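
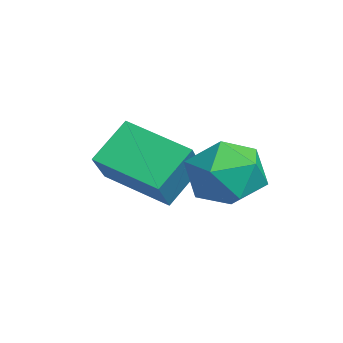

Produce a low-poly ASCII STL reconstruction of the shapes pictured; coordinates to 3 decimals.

solid 
facet normal -0.696 0.282 -0.661
outer loop
vertex -4.774 -3.89 -1.159
vertex -3.622 -2.482 -1.772
vertex -4.198 -4.793 -2.151
endloop
endfacet
facet normal -0.600 -0.734 0.320
outer loop
vertex -3.098 -5.238 -1.108
vertex -4.774 -3.89 -1.159
vertex -4.198 -4.793 -2.151
endloop
endfacet
facet normal -0.696 0.282 -0.660
outer loop
vertex -4.198 -4.793 -2.151
vertex -3.622 -2.482 -1.772
vertex -3.046 -3.384 -2.764
endloop
endfacet
facet normal 0.394 -0.618 -0.680
outer loop
vertex -3.046 -3.384 -2.764
vertex -3.098 -5.238 -1.108
vertex -4.198 -4.793 -2.151
endloop
endfacet
facet normal -0.394 0.619 0.680
outer loop
vertex -4.774 -3.89 -1.159
vertex -2.522 -2.927 -0.729
vertex -3.622 -2.482 -1.772
endloop
endfacet
facet normal -0.600 -0.734 0.319
outer loop
vertex -3.674 -4.336 -0.116
vertex -4.774 -3.89 -1.159
vertex -3.098 -5.238 -1.108
endloop
endfacet
facet normal -0.394 0.618 0.680
outer loop
vertex -3.674 -4.336 -0.116
vertex -2.522 -2.927 -0.729
vertex -4.774 -3.89 -1.159
endloop
endfacet
facet normal 0.600 0.734 -0.319
outer loop
vertex -3.622 -2.482 -1.772
vertex -2.522 -2.927 -0.729
vertex -3.046 -3.384 -2.764
endloop
endfacet
facet normal 0.394 -0.618 -0.680
outer loop
vertex -1.946 -3.83 -1.721
vertex -3.098 -5.238 -1.108
vertex -3.046 -3.384 -2.764
endloop
endfacet
facet normal 0.600 0.733 -0.319
outer loop
vertex -3.046 -3.384 -2.764
vertex -2.522 -2.927 -0.729
vertex -1.946 -3.83 -1.721
endloop
endfacet
facet normal 0.696 -0.282 0.660
outer loop
vertex -1.946 -3.83 -1.721
vertex -3.674 -4.336 -0.116
vertex -3.098 -5.238 -1.108
endloop
endfacet
facet normal 0.696 -0.282 0.661
outer loop
vertex -2.522 -2.927 -0.729
vertex -3.674 -4.336 -0.116
vertex -1.946 -3.83 -1.721
endloop
endfacet
facet normal -0.511 0.210 0.833
outer loop
vertex -2.41 -1.412 -0.771
vertex -2.981 -2.35 -0.885
vertex -2.039 -2.343 -0.309
endloop
endfacet
facet normal 0.146 0.486 0.862
outer loop
vertex -2.41 -1.412 -0.771
vertex -2.039 -2.343 -0.309
vertex -1.335 -1.659 -0.814
endloop
endfacet
facet normal 0.225 0.925 0.305
outer loop
vertex -2.41 -1.412 -0.771
vertex -1.335 -1.659 -0.814
vertex -1.842 -1.243 -1.702
endloop
endfacet
facet normal -0.384 0.921 -0.067
outer loop
vertex -2.41 -1.412 -0.771
vertex -1.842 -1.243 -1.702
vertex -2.859 -1.67 -1.746
endloop
endfacet
facet normal -0.839 0.479 0.259
outer loop
vertex -2.41 -1.412 -0.771
vertex -2.859 -1.67 -1.746
vertex -2.981 -2.35 -0.885
endloop
endfacet
facet normal 0.613 -0.048 0.789
outer loop
vertex -1.335 -1.659 -0.814
vertex -2.039 -2.343 -0.309
vertex -1.241 -2.75 -0.954
endloop
endfacet
facet normal -0.450 -0.495 0.743
outer loop
vertex -2.039 -2.343 -0.309
vertex -2.981 -2.35 -0.885
vertex -2.258 -3.177 -0.998
endloop
endfacet
facet normal -0.981 -0.061 -0.187
outer loop
vertex -2.981 -2.35 -0.885
vertex -2.859 -1.67 -1.746
vertex -2.765 -2.761 -1.886
endloop
endfacet
facet normal -0.244 0.655 -0.715
outer loop
vertex -2.859 -1.67 -1.746
vertex -1.842 -1.243 -1.702
vertex -2.061 -2.077 -2.391
endloop
endfacet
facet normal 0.740 0.663 -0.112
outer loop
vertex -1.842 -1.243 -1.702
vertex -1.335 -1.659 -0.814
vertex -1.119 -2.07 -1.815
endloop
endfacet
facet normal 0.384 -0.921 0.067
outer loop
vertex -1.69 -3.008 -1.929
vertex -1.241 -2.75 -0.954
vertex -2.258 -3.177 -0.998
endloop
endfacet
facet normal -0.225 -0.925 -0.305
outer loop
vertex -1.69 -3.008 -1.929
vertex -2.258 -3.177 -0.998
vertex -2.765 -2.761 -1.886
endloop
endfacet
facet normal -0.146 -0.486 -0.862
outer loop
vertex -1.69 -3.008 -1.929
vertex -2.765 -2.761 -1.886
vertex -2.061 -2.077 -2.391
endloop
endfacet
facet normal 0.511 -0.210 -0.833
outer loop
vertex -1.69 -3.008 -1.929
vertex -2.061 -2.077 -2.391
vertex -1.119 -2.07 -1.815
endloop
endfacet
facet normal 0.839 -0.479 -0.259
outer loop
vertex -1.69 -3.008 -1.929
vertex -1.119 -2.07 -1.815
vertex -1.241 -2.75 -0.954
endloop
endfacet
facet normal 0.244 -0.655 0.715
outer loop
vertex -2.258 -3.177 -0.998
vertex -1.241 -2.75 -0.954
vertex -2.039 -2.343 -0.309
endloop
endfacet
facet normal -0.740 -0.663 0.112
outer loop
vertex -2.765 -2.761 -1.886
vertex -2.258 -3.177 -0.998
vertex -2.981 -2.35 -0.885
endloop
endfacet
facet normal -0.613 0.048 -0.789
outer loop
vertex -2.061 -2.077 -2.391
vertex -2.765 -2.761 -1.886
vertex -2.859 -1.67 -1.746
endloop
endfacet
facet normal 0.450 0.495 -0.743
outer loop
vertex -1.119 -2.07 -1.815
vertex -2.061 -2.077 -2.391
vertex -1.842 -1.243 -1.702
endloop
endfacet
facet normal 0.981 0.061 0.187
outer loop
vertex -1.241 -2.75 -0.954
vertex -1.119 -2.07 -1.815
vertex -1.335 -1.659 -0.814
endloop
endfacet

endsolid


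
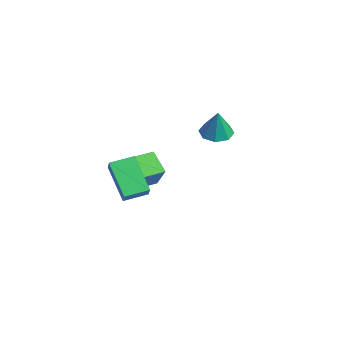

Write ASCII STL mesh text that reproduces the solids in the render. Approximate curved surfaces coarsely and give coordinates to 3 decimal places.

solid 
facet normal -0.738 -0.084 0.670
outer loop
vertex 2.458 -2.266 0.176
vertex 2.513 -1.224 0.367
vertex 1.899 -2.126 -0.422
endloop
endfacet
facet normal -0.053 -0.982 -0.181
outer loop
vertex 3.227 -1.976 -1.627
vertex 2.458 -2.266 0.176
vertex 1.899 -2.126 -0.422
endloop
endfacet
facet normal -0.738 -0.084 0.670
outer loop
vertex 1.899 -2.126 -0.422
vertex 2.513 -1.224 0.367
vertex 1.954 -1.085 -0.231
endloop
endfacet
facet normal -0.673 0.168 -0.721
outer loop
vertex 1.954 -1.085 -0.231
vertex 3.227 -1.976 -1.627
vertex 1.899 -2.126 -0.422
endloop
endfacet
facet normal 0.673 -0.168 0.721
outer loop
vertex 2.458 -2.266 0.176
vertex 3.841 -1.074 -0.838
vertex 2.513 -1.224 0.367
endloop
endfacet
facet normal -0.052 -0.982 -0.180
outer loop
vertex 3.786 -2.115 -1.029
vertex 2.458 -2.266 0.176
vertex 3.227 -1.976 -1.627
endloop
endfacet
facet normal 0.673 -0.168 0.721
outer loop
vertex 3.786 -2.115 -1.029
vertex 3.841 -1.074 -0.838
vertex 2.458 -2.266 0.176
endloop
endfacet
facet normal 0.052 0.982 0.180
outer loop
vertex 2.513 -1.224 0.367
vertex 3.841 -1.074 -0.838
vertex 1.954 -1.085 -0.231
endloop
endfacet
facet normal -0.673 0.168 -0.721
outer loop
vertex 3.282 -0.934 -1.436
vertex 3.227 -1.976 -1.627
vertex 1.954 -1.085 -0.231
endloop
endfacet
facet normal 0.052 0.982 0.181
outer loop
vertex 1.954 -1.085 -0.231
vertex 3.841 -1.074 -0.838
vertex 3.282 -0.934 -1.436
endloop
endfacet
facet normal 0.738 0.084 -0.670
outer loop
vertex 3.282 -0.934 -1.436
vertex 3.786 -2.115 -1.029
vertex 3.227 -1.976 -1.627
endloop
endfacet
facet normal 0.738 0.084 -0.670
outer loop
vertex 3.841 -1.074 -0.838
vertex 3.786 -2.115 -1.029
vertex 3.282 -0.934 -1.436
endloop
endfacet
facet normal -0.280 0.067 -0.958
outer loop
vertex -0.762 4.133 -1.538
vertex -1.45 3.868 -1.355
vertex -1.135 4.558 -1.399
endloop
endfacet
facet normal 0.765 0.581 0.277
outer loop
vertex -0.762 4.133 -1.538
vertex -1.135 4.558 -1.399
vertex -1.05 3.772 0.015
endloop
endfacet
facet normal -0.281 0.067 -0.957
outer loop
vertex -1.135 4.558 -1.399
vertex -1.45 3.868 -1.355
vertex -1.692 4.578 -1.234
endloop
endfacet
facet normal 0.171 0.866 0.471
outer loop
vertex -1.135 4.558 -1.399
vertex -1.692 4.578 -1.234
vertex -1.05 3.772 0.015
endloop
endfacet
facet normal -0.281 0.068 -0.957
outer loop
vertex -1.692 4.578 -1.234
vertex -1.45 3.868 -1.355
vertex -2.108 4.182 -1.14
endloop
endfacet
facet normal -0.452 0.626 0.636
outer loop
vertex -1.692 4.578 -1.234
vertex -2.108 4.182 -1.14
vertex -1.05 3.772 0.015
endloop
endfacet
facet normal -0.280 0.068 -0.957
outer loop
vertex -2.108 4.182 -1.14
vertex -1.45 3.868 -1.355
vertex -2.139 3.602 -1.172
endloop
endfacet
facet normal -0.737 0.002 0.676
outer loop
vertex -2.108 4.182 -1.14
vertex -2.139 3.602 -1.172
vertex -1.05 3.772 0.015
endloop
endfacet
facet normal -0.280 0.067 -0.958
outer loop
vertex -2.139 3.602 -1.172
vertex -1.45 3.868 -1.355
vertex -1.766 3.178 -1.311
endloop
endfacet
facet normal -0.518 -0.641 0.567
outer loop
vertex -2.139 3.602 -1.172
vertex -1.766 3.178 -1.311
vertex -1.05 3.772 0.015
endloop
endfacet
facet normal -0.279 0.067 -0.958
outer loop
vertex -1.766 3.178 -1.311
vertex -1.45 3.868 -1.355
vertex -1.208 3.158 -1.475
endloop
endfacet
facet normal 0.076 -0.925 0.373
outer loop
vertex -1.766 3.178 -1.311
vertex -1.208 3.158 -1.475
vertex -1.05 3.772 0.015
endloop
endfacet
facet normal -0.280 0.066 -0.958
outer loop
vertex -1.208 3.158 -1.475
vertex -1.45 3.868 -1.355
vertex -0.793 3.553 -1.569
endloop
endfacet
facet normal 0.699 -0.685 0.208
outer loop
vertex -1.208 3.158 -1.475
vertex -0.793 3.553 -1.569
vertex -1.05 3.772 0.015
endloop
endfacet
facet normal -0.280 0.066 -0.958
outer loop
vertex -0.793 3.553 -1.569
vertex -1.45 3.868 -1.355
vertex -0.762 4.133 -1.538
endloop
endfacet
facet normal 0.984 -0.062 0.168
outer loop
vertex -0.793 3.553 -1.569
vertex -0.762 4.133 -1.538
vertex -1.05 3.772 0.015
endloop
endfacet
facet normal -0.593 -0.027 -0.805
outer loop
vertex -1.749 -0.416 -3.003
vertex -1.909 0.831 -2.927
vertex -0.795 -0.251 -3.712
endloop
endfacet
facet normal 0.126 -0.990 -0.060
outer loop
vertex 0.089 -0.211 -2.513
vertex -1.749 -0.416 -3.003
vertex -0.795 -0.251 -3.712
endloop
endfacet
facet normal -0.593 -0.027 -0.805
outer loop
vertex -0.795 -0.251 -3.712
vertex -1.909 0.831 -2.927
vertex -0.955 0.997 -3.636
endloop
endfacet
facet normal 0.795 0.138 -0.591
outer loop
vertex -0.955 0.997 -3.636
vertex 0.089 -0.211 -2.513
vertex -0.795 -0.251 -3.712
endloop
endfacet
facet normal -0.795 -0.138 0.591
outer loop
vertex -1.749 -0.416 -3.003
vertex -1.025 0.871 -1.728
vertex -1.909 0.831 -2.927
endloop
endfacet
facet normal 0.127 -0.990 -0.061
outer loop
vertex -0.865 -0.377 -1.804
vertex -1.749 -0.416 -3.003
vertex 0.089 -0.211 -2.513
endloop
endfacet
facet normal -0.795 -0.138 0.591
outer loop
vertex -0.865 -0.377 -1.804
vertex -1.025 0.871 -1.728
vertex -1.749 -0.416 -3.003
endloop
endfacet
facet normal -0.127 0.990 0.061
outer loop
vertex -1.909 0.831 -2.927
vertex -1.025 0.871 -1.728
vertex -0.955 0.997 -3.636
endloop
endfacet
facet normal 0.795 0.138 -0.591
outer loop
vertex -0.071 1.036 -2.437
vertex 0.089 -0.211 -2.513
vertex -0.955 0.997 -3.636
endloop
endfacet
facet normal -0.126 0.990 0.061
outer loop
vertex -0.955 0.997 -3.636
vertex -1.025 0.871 -1.728
vertex -0.071 1.036 -2.437
endloop
endfacet
facet normal 0.593 0.027 0.805
outer loop
vertex -0.071 1.036 -2.437
vertex -0.865 -0.377 -1.804
vertex 0.089 -0.211 -2.513
endloop
endfacet
facet normal 0.593 0.027 0.805
outer loop
vertex -1.025 0.871 -1.728
vertex -0.865 -0.377 -1.804
vertex -0.071 1.036 -2.437
endloop
endfacet

endsolid


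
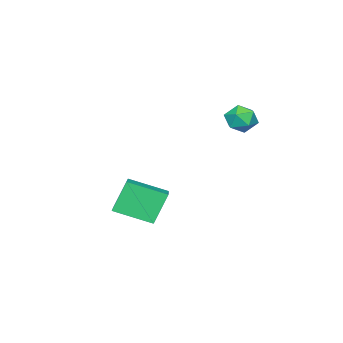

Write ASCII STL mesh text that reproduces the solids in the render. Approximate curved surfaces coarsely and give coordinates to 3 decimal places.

solid 
facet normal -0.779 -0.545 -0.311
outer loop
vertex 2.58 -2.606 -1.143
vertex 1.719 -0.984 -1.827
vertex 3.363 -2.843 -2.69
endloop
endfacet
facet normal 0.439 -0.828 0.349
outer loop
vertex 5.061 -1.656 -2.013
vertex 2.58 -2.606 -1.143
vertex 3.363 -2.843 -2.69
endloop
endfacet
facet normal -0.779 -0.545 -0.311
outer loop
vertex 3.363 -2.843 -2.69
vertex 1.719 -0.984 -1.827
vertex 2.502 -1.221 -3.374
endloop
endfacet
facet normal 0.447 -0.135 -0.884
outer loop
vertex 2.502 -1.221 -3.374
vertex 5.061 -1.656 -2.013
vertex 3.363 -2.843 -2.69
endloop
endfacet
facet normal -0.447 0.135 0.884
outer loop
vertex 2.58 -2.606 -1.143
vertex 3.417 0.203 -1.15
vertex 1.719 -0.984 -1.827
endloop
endfacet
facet normal 0.439 -0.828 0.349
outer loop
vertex 4.278 -1.419 -0.466
vertex 2.58 -2.606 -1.143
vertex 5.061 -1.656 -2.013
endloop
endfacet
facet normal -0.447 0.135 0.884
outer loop
vertex 4.278 -1.419 -0.466
vertex 3.417 0.203 -1.15
vertex 2.58 -2.606 -1.143
endloop
endfacet
facet normal -0.439 0.828 -0.349
outer loop
vertex 1.719 -0.984 -1.827
vertex 3.417 0.203 -1.15
vertex 2.502 -1.221 -3.374
endloop
endfacet
facet normal 0.447 -0.135 -0.884
outer loop
vertex 4.2 -0.034 -2.697
vertex 5.061 -1.656 -2.013
vertex 2.502 -1.221 -3.374
endloop
endfacet
facet normal -0.439 0.828 -0.349
outer loop
vertex 2.502 -1.221 -3.374
vertex 3.417 0.203 -1.15
vertex 4.2 -0.034 -2.697
endloop
endfacet
facet normal 0.779 0.545 0.311
outer loop
vertex 4.2 -0.034 -2.697
vertex 4.278 -1.419 -0.466
vertex 5.061 -1.656 -2.013
endloop
endfacet
facet normal 0.779 0.545 0.311
outer loop
vertex 3.417 0.203 -1.15
vertex 4.278 -1.419 -0.466
vertex 4.2 -0.034 -2.697
endloop
endfacet
facet normal -0.638 -0.417 0.647
outer loop
vertex 0.427 2.554 3.527
vertex 0.725 1.802 3.337
vertex 1.066 2.24 3.955
endloop
endfacet
facet normal -0.456 0.241 0.857
outer loop
vertex 0.427 2.554 3.527
vertex 1.066 2.24 3.955
vertex 1.069 3.04 3.732
endloop
endfacet
facet normal -0.634 0.696 0.337
outer loop
vertex 0.427 2.554 3.527
vertex 1.069 3.04 3.732
vertex 0.73 3.097 2.976
endloop
endfacet
facet normal -0.927 0.320 -0.194
outer loop
vertex 0.427 2.554 3.527
vertex 0.73 3.097 2.976
vertex 0.517 2.332 2.732
endloop
endfacet
facet normal -0.930 -0.368 -0.003
outer loop
vertex 0.427 2.554 3.527
vertex 0.517 2.332 2.732
vertex 0.725 1.802 3.337
endloop
endfacet
facet normal 0.254 0.259 0.932
outer loop
vertex 1.069 3.04 3.732
vertex 1.066 2.24 3.955
vertex 1.763 2.588 3.668
endloop
endfacet
facet normal -0.042 -0.804 0.593
outer loop
vertex 1.066 2.24 3.955
vertex 0.725 1.802 3.337
vertex 1.55 1.823 3.424
endloop
endfacet
facet normal -0.514 -0.725 -0.458
outer loop
vertex 0.725 1.802 3.337
vertex 0.517 2.332 2.732
vertex 1.211 1.88 2.668
endloop
endfacet
facet normal -0.510 0.387 -0.768
outer loop
vertex 0.517 2.332 2.732
vertex 0.73 3.097 2.976
vertex 1.214 2.68 2.445
endloop
endfacet
facet normal -0.035 0.995 0.091
outer loop
vertex 0.73 3.097 2.976
vertex 1.069 3.04 3.732
vertex 1.555 3.118 3.063
endloop
endfacet
facet normal 0.927 -0.320 0.194
outer loop
vertex 1.853 2.366 2.873
vertex 1.763 2.588 3.668
vertex 1.55 1.823 3.424
endloop
endfacet
facet normal 0.634 -0.696 -0.337
outer loop
vertex 1.853 2.366 2.873
vertex 1.55 1.823 3.424
vertex 1.211 1.88 2.668
endloop
endfacet
facet normal 0.456 -0.241 -0.857
outer loop
vertex 1.853 2.366 2.873
vertex 1.211 1.88 2.668
vertex 1.214 2.68 2.445
endloop
endfacet
facet normal 0.638 0.417 -0.647
outer loop
vertex 1.853 2.366 2.873
vertex 1.214 2.68 2.445
vertex 1.555 3.118 3.063
endloop
endfacet
facet normal 0.930 0.368 0.003
outer loop
vertex 1.853 2.366 2.873
vertex 1.555 3.118 3.063
vertex 1.763 2.588 3.668
endloop
endfacet
facet normal 0.510 -0.387 0.768
outer loop
vertex 1.55 1.823 3.424
vertex 1.763 2.588 3.668
vertex 1.066 2.24 3.955
endloop
endfacet
facet normal 0.035 -0.995 -0.091
outer loop
vertex 1.211 1.88 2.668
vertex 1.55 1.823 3.424
vertex 0.725 1.802 3.337
endloop
endfacet
facet normal -0.254 -0.259 -0.932
outer loop
vertex 1.214 2.68 2.445
vertex 1.211 1.88 2.668
vertex 0.517 2.332 2.732
endloop
endfacet
facet normal 0.042 0.804 -0.593
outer loop
vertex 1.555 3.118 3.063
vertex 1.214 2.68 2.445
vertex 0.73 3.097 2.976
endloop
endfacet
facet normal 0.514 0.725 0.458
outer loop
vertex 1.763 2.588 3.668
vertex 1.555 3.118 3.063
vertex 1.069 3.04 3.732
endloop
endfacet

endsolid


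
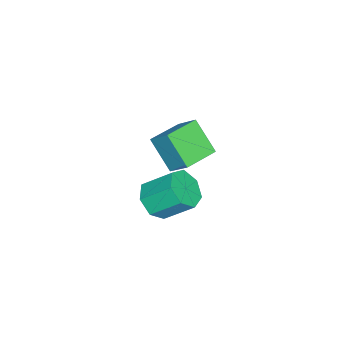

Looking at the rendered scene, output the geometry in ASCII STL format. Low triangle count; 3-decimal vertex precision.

solid 
facet normal 0.137 -0.744 -0.654
outer loop
vertex 3.877 1.612 -0.739
vertex 3.414 1.026 -0.169
vertex 3.071 1.567 -0.857
endloop
endfacet
facet normal 0.072 0.665 -0.743
outer loop
vertex 3.877 1.612 -0.739
vertex 3.071 1.567 -0.857
vertex 3.65 2.84 0.339
endloop
endfacet
facet normal 0.072 0.665 -0.743
outer loop
vertex 3.65 2.84 0.339
vertex 3.071 1.567 -0.857
vertex 2.844 2.795 0.221
endloop
endfacet
facet normal -0.137 0.744 0.654
outer loop
vertex 3.65 2.84 0.339
vertex 2.844 2.795 0.221
vertex 3.186 2.254 0.909
endloop
endfacet
facet normal 0.138 -0.744 -0.654
outer loop
vertex 3.071 1.567 -0.857
vertex 3.414 1.026 -0.169
vertex 2.523 1.114 -0.457
endloop
endfacet
facet normal -0.728 0.371 -0.576
outer loop
vertex 3.071 1.567 -0.857
vertex 2.523 1.114 -0.457
vertex 2.844 2.795 0.221
endloop
endfacet
facet normal -0.728 0.371 -0.576
outer loop
vertex 2.844 2.795 0.221
vertex 2.523 1.114 -0.457
vertex 2.296 2.342 0.621
endloop
endfacet
facet normal -0.138 0.744 0.654
outer loop
vertex 2.844 2.795 0.221
vertex 2.296 2.342 0.621
vertex 3.186 2.254 0.909
endloop
endfacet
facet normal 0.138 -0.744 -0.654
outer loop
vertex 2.523 1.114 -0.457
vertex 3.414 1.026 -0.169
vertex 2.646 0.595 0.16
endloop
endfacet
facet normal -0.979 -0.203 0.025
outer loop
vertex 2.523 1.114 -0.457
vertex 2.646 0.595 0.16
vertex 2.296 2.342 0.621
endloop
endfacet
facet normal -0.979 -0.203 0.025
outer loop
vertex 2.296 2.342 0.621
vertex 2.646 0.595 0.16
vertex 2.419 1.823 1.238
endloop
endfacet
facet normal -0.138 0.744 0.654
outer loop
vertex 2.296 2.342 0.621
vertex 2.419 1.823 1.238
vertex 3.186 2.254 0.909
endloop
endfacet
facet normal 0.138 -0.744 -0.653
outer loop
vertex 2.646 0.595 0.16
vertex 3.414 1.026 -0.169
vertex 3.347 0.4 0.53
endloop
endfacet
facet normal -0.493 -0.624 0.606
outer loop
vertex 2.646 0.595 0.16
vertex 3.347 0.4 0.53
vertex 2.419 1.823 1.238
endloop
endfacet
facet normal -0.493 -0.624 0.606
outer loop
vertex 2.419 1.823 1.238
vertex 3.347 0.4 0.53
vertex 3.119 1.629 1.608
endloop
endfacet
facet normal -0.139 0.745 0.653
outer loop
vertex 2.419 1.823 1.238
vertex 3.119 1.629 1.608
vertex 3.186 2.254 0.909
endloop
endfacet
facet normal 0.138 -0.744 -0.653
outer loop
vertex 3.347 0.4 0.53
vertex 3.414 1.026 -0.169
vertex 4.098 0.677 0.373
endloop
endfacet
facet normal 0.365 -0.575 0.732
outer loop
vertex 3.347 0.4 0.53
vertex 4.098 0.677 0.373
vertex 3.119 1.629 1.608
endloop
endfacet
facet normal 0.364 -0.576 0.732
outer loop
vertex 3.119 1.629 1.608
vertex 4.098 0.677 0.373
vertex 3.871 1.905 1.451
endloop
endfacet
facet normal -0.137 0.745 0.653
outer loop
vertex 3.119 1.629 1.608
vertex 3.871 1.905 1.451
vertex 3.186 2.254 0.909
endloop
endfacet
facet normal 0.137 -0.745 -0.653
outer loop
vertex 4.098 0.677 0.373
vertex 3.414 1.026 -0.169
vertex 4.334 1.216 -0.192
endloop
endfacet
facet normal 0.947 -0.094 0.306
outer loop
vertex 4.098 0.677 0.373
vertex 4.334 1.216 -0.192
vertex 3.871 1.905 1.451
endloop
endfacet
facet normal 0.947 -0.094 0.306
outer loop
vertex 3.871 1.905 1.451
vertex 4.334 1.216 -0.192
vertex 4.107 2.444 0.886
endloop
endfacet
facet normal -0.137 0.745 0.653
outer loop
vertex 3.871 1.905 1.451
vertex 4.107 2.444 0.886
vertex 3.186 2.254 0.909
endloop
endfacet
facet normal 0.137 -0.744 -0.654
outer loop
vertex 4.334 1.216 -0.192
vertex 3.414 1.026 -0.169
vertex 3.877 1.612 -0.739
endloop
endfacet
facet normal 0.817 0.459 -0.350
outer loop
vertex 4.334 1.216 -0.192
vertex 3.877 1.612 -0.739
vertex 4.107 2.444 0.886
endloop
endfacet
facet normal 0.817 0.459 -0.350
outer loop
vertex 4.107 2.444 0.886
vertex 3.877 1.612 -0.739
vertex 3.65 2.84 0.339
endloop
endfacet
facet normal -0.137 0.744 0.654
outer loop
vertex 4.107 2.444 0.886
vertex 3.65 2.84 0.339
vertex 3.186 2.254 0.909
endloop
endfacet
facet normal -0.930 0.365 -0.042
outer loop
vertex -2.518 -0.594 -1.037
vertex -2.194 0.34 -0.089
vertex -2.009 0.553 -2.342
endloop
endfacet
facet normal -0.236 -0.682 -0.692
outer loop
vertex -0.446 -0.06 -2.271
vertex -2.518 -0.594 -1.037
vertex -2.009 0.553 -2.342
endloop
endfacet
facet normal -0.930 0.365 -0.042
outer loop
vertex -2.009 0.553 -2.342
vertex -2.194 0.34 -0.089
vertex -1.685 1.487 -1.394
endloop
endfacet
facet normal 0.281 0.634 -0.721
outer loop
vertex -1.685 1.487 -1.394
vertex -0.446 -0.06 -2.271
vertex -2.009 0.553 -2.342
endloop
endfacet
facet normal -0.281 -0.634 0.721
outer loop
vertex -2.518 -0.594 -1.037
vertex -0.631 -0.273 -0.018
vertex -2.194 0.34 -0.089
endloop
endfacet
facet normal -0.236 -0.682 -0.692
outer loop
vertex -0.955 -1.207 -0.966
vertex -2.518 -0.594 -1.037
vertex -0.446 -0.06 -2.271
endloop
endfacet
facet normal -0.281 -0.634 0.721
outer loop
vertex -0.955 -1.207 -0.966
vertex -0.631 -0.273 -0.018
vertex -2.518 -0.594 -1.037
endloop
endfacet
facet normal 0.236 0.682 0.692
outer loop
vertex -2.194 0.34 -0.089
vertex -0.631 -0.273 -0.018
vertex -1.685 1.487 -1.394
endloop
endfacet
facet normal 0.281 0.634 -0.721
outer loop
vertex -0.122 0.874 -1.323
vertex -0.446 -0.06 -2.271
vertex -1.685 1.487 -1.394
endloop
endfacet
facet normal 0.236 0.682 0.692
outer loop
vertex -1.685 1.487 -1.394
vertex -0.631 -0.273 -0.018
vertex -0.122 0.874 -1.323
endloop
endfacet
facet normal 0.930 -0.365 0.042
outer loop
vertex -0.122 0.874 -1.323
vertex -0.955 -1.207 -0.966
vertex -0.446 -0.06 -2.271
endloop
endfacet
facet normal 0.930 -0.365 0.042
outer loop
vertex -0.631 -0.273 -0.018
vertex -0.955 -1.207 -0.966
vertex -0.122 0.874 -1.323
endloop
endfacet

endsolid


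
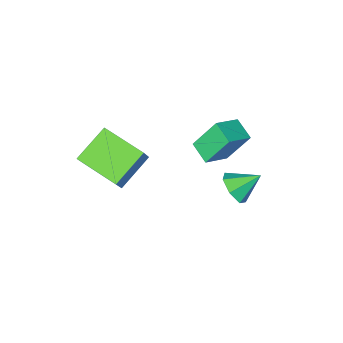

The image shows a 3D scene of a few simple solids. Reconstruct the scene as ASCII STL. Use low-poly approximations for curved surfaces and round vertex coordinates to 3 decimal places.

solid 
facet normal -0.443 0.293 0.847
outer loop
vertex -3.399 -1.338 2.213
vertex -2.207 -1.128 2.764
vertex -3.413 -0.291 1.844
endloop
endfacet
facet normal -0.896 -0.158 -0.414
outer loop
vertex -2.593 -0.832 0.276
vertex -3.399 -1.338 2.213
vertex -3.413 -0.291 1.844
endloop
endfacet
facet normal -0.443 0.293 0.847
outer loop
vertex -3.413 -0.291 1.844
vertex -2.207 -1.128 2.764
vertex -2.221 -0.081 2.395
endloop
endfacet
facet normal -0.013 0.943 -0.332
outer loop
vertex -2.221 -0.081 2.395
vertex -2.593 -0.832 0.276
vertex -3.413 -0.291 1.844
endloop
endfacet
facet normal 0.013 -0.943 0.332
outer loop
vertex -3.399 -1.338 2.213
vertex -1.387 -1.669 1.196
vertex -2.207 -1.128 2.764
endloop
endfacet
facet normal -0.896 -0.158 -0.414
outer loop
vertex -2.579 -1.879 0.645
vertex -3.399 -1.338 2.213
vertex -2.593 -0.832 0.276
endloop
endfacet
facet normal 0.013 -0.943 0.332
outer loop
vertex -2.579 -1.879 0.645
vertex -1.387 -1.669 1.196
vertex -3.399 -1.338 2.213
endloop
endfacet
facet normal 0.896 0.158 0.414
outer loop
vertex -2.207 -1.128 2.764
vertex -1.387 -1.669 1.196
vertex -2.221 -0.081 2.395
endloop
endfacet
facet normal -0.013 0.943 -0.332
outer loop
vertex -1.401 -0.622 0.827
vertex -2.593 -0.832 0.276
vertex -2.221 -0.081 2.395
endloop
endfacet
facet normal 0.896 0.158 0.414
outer loop
vertex -2.221 -0.081 2.395
vertex -1.387 -1.669 1.196
vertex -1.401 -0.622 0.827
endloop
endfacet
facet normal 0.443 -0.293 -0.847
outer loop
vertex -1.401 -0.622 0.827
vertex -2.579 -1.879 0.645
vertex -2.593 -0.832 0.276
endloop
endfacet
facet normal 0.443 -0.293 -0.847
outer loop
vertex -1.387 -1.669 1.196
vertex -2.579 -1.879 0.645
vertex -1.401 -0.622 0.827
endloop
endfacet
facet normal -0.827 -0.233 0.512
outer loop
vertex 1.775 -3.683 2.205
vertex 0.927 -1.796 1.696
vertex 1.214 -4.249 1.042
endloop
endfacet
facet normal 0.398 -0.886 0.239
outer loop
vertex 2.793 -3.804 0.064
vertex 1.775 -3.683 2.205
vertex 1.214 -4.249 1.042
endloop
endfacet
facet normal -0.827 -0.233 0.512
outer loop
vertex 1.214 -4.249 1.042
vertex 0.927 -1.796 1.696
vertex 0.366 -2.362 0.533
endloop
endfacet
facet normal -0.398 -0.401 -0.825
outer loop
vertex 0.366 -2.362 0.533
vertex 2.793 -3.804 0.064
vertex 1.214 -4.249 1.042
endloop
endfacet
facet normal 0.398 0.401 0.825
outer loop
vertex 1.775 -3.683 2.205
vertex 2.506 -1.351 0.718
vertex 0.927 -1.796 1.696
endloop
endfacet
facet normal 0.398 -0.886 0.239
outer loop
vertex 3.354 -3.238 1.227
vertex 1.775 -3.683 2.205
vertex 2.793 -3.804 0.064
endloop
endfacet
facet normal 0.398 0.401 0.825
outer loop
vertex 3.354 -3.238 1.227
vertex 2.506 -1.351 0.718
vertex 1.775 -3.683 2.205
endloop
endfacet
facet normal -0.398 0.886 -0.239
outer loop
vertex 0.927 -1.796 1.696
vertex 2.506 -1.351 0.718
vertex 0.366 -2.362 0.533
endloop
endfacet
facet normal -0.398 -0.401 -0.825
outer loop
vertex 1.945 -1.917 -0.445
vertex 2.793 -3.804 0.064
vertex 0.366 -2.362 0.533
endloop
endfacet
facet normal -0.398 0.886 -0.239
outer loop
vertex 0.366 -2.362 0.533
vertex 2.506 -1.351 0.718
vertex 1.945 -1.917 -0.445
endloop
endfacet
facet normal 0.827 0.233 -0.512
outer loop
vertex 1.945 -1.917 -0.445
vertex 3.354 -3.238 1.227
vertex 2.793 -3.804 0.064
endloop
endfacet
facet normal 0.827 0.233 -0.512
outer loop
vertex 2.506 -1.351 0.718
vertex 3.354 -3.238 1.227
vertex 1.945 -1.917 -0.445
endloop
endfacet
facet normal 0.766 -0.304 -0.567
outer loop
vertex -0.78 1.773 2.285
vertex -1.211 1.978 1.593
vertex -0.687 2.455 2.045
endloop
endfacet
facet normal 0.169 0.307 0.937
outer loop
vertex -0.78 1.773 2.285
vertex -0.687 2.455 2.045
vertex -2.229 2.382 2.347
endloop
endfacet
facet normal 0.766 -0.303 -0.567
outer loop
vertex -0.687 2.455 2.045
vertex -1.211 1.978 1.593
vertex -0.988 2.778 1.466
endloop
endfacet
facet normal 0.050 0.883 0.467
outer loop
vertex -0.687 2.455 2.045
vertex -0.988 2.778 1.466
vertex -2.229 2.382 2.347
endloop
endfacet
facet normal 0.766 -0.303 -0.567
outer loop
vertex -0.988 2.778 1.466
vertex -1.211 1.978 1.593
vertex -1.457 2.499 0.982
endloop
endfacet
facet normal -0.392 0.909 -0.144
outer loop
vertex -0.988 2.778 1.466
vertex -1.457 2.499 0.982
vertex -2.229 2.382 2.347
endloop
endfacet
facet normal 0.766 -0.303 -0.567
outer loop
vertex -1.457 2.499 0.982
vertex -1.211 1.978 1.593
vertex -1.74 1.828 0.958
endloop
endfacet
facet normal -0.824 0.363 -0.435
outer loop
vertex -1.457 2.499 0.982
vertex -1.74 1.828 0.958
vertex -2.229 2.382 2.347
endloop
endfacet
facet normal 0.766 -0.303 -0.567
outer loop
vertex -1.74 1.828 0.958
vertex -1.211 1.978 1.593
vertex -1.624 1.27 1.413
endloop
endfacet
facet normal -0.920 -0.344 -0.187
outer loop
vertex -1.74 1.828 0.958
vertex -1.624 1.27 1.413
vertex -2.229 2.382 2.347
endloop
endfacet
facet normal 0.766 -0.303 -0.567
outer loop
vertex -1.624 1.27 1.413
vertex -1.211 1.978 1.593
vertex -1.197 1.245 2.003
endloop
endfacet
facet normal -0.609 -0.678 0.412
outer loop
vertex -1.624 1.27 1.413
vertex -1.197 1.245 2.003
vertex -2.229 2.382 2.347
endloop
endfacet
facet normal 0.766 -0.302 -0.567
outer loop
vertex -1.197 1.245 2.003
vertex -1.211 1.978 1.593
vertex -0.78 1.773 2.285
endloop
endfacet
facet normal -0.125 -0.389 0.913
outer loop
vertex -1.197 1.245 2.003
vertex -0.78 1.773 2.285
vertex -2.229 2.382 2.347
endloop
endfacet

endsolid


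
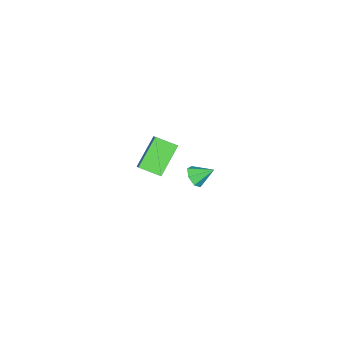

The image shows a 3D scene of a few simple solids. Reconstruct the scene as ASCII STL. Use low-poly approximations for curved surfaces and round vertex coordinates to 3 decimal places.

solid 
facet normal -0.711 0.197 0.674
outer loop
vertex -4.07 -3.251 -0.657
vertex -4.224 -2.026 -1.178
vertex -4.777 -3.612 -1.297
endloop
endfacet
facet normal 0.115 -0.914 0.388
outer loop
vertex -3.256 -4.034 -2.742
vertex -4.07 -3.251 -0.657
vertex -4.777 -3.612 -1.297
endloop
endfacet
facet normal -0.711 0.197 0.675
outer loop
vertex -4.777 -3.612 -1.297
vertex -4.224 -2.026 -1.178
vertex -4.932 -2.387 -1.818
endloop
endfacet
facet normal -0.694 -0.354 -0.627
outer loop
vertex -4.932 -2.387 -1.818
vertex -3.256 -4.034 -2.742
vertex -4.777 -3.612 -1.297
endloop
endfacet
facet normal 0.694 0.354 0.627
outer loop
vertex -4.07 -3.251 -0.657
vertex -2.703 -2.448 -2.623
vertex -4.224 -2.026 -1.178
endloop
endfacet
facet normal 0.115 -0.914 0.388
outer loop
vertex -2.548 -3.673 -2.102
vertex -4.07 -3.251 -0.657
vertex -3.256 -4.034 -2.742
endloop
endfacet
facet normal 0.694 0.354 0.627
outer loop
vertex -2.548 -3.673 -2.102
vertex -2.703 -2.448 -2.623
vertex -4.07 -3.251 -0.657
endloop
endfacet
facet normal -0.115 0.914 -0.388
outer loop
vertex -4.224 -2.026 -1.178
vertex -2.703 -2.448 -2.623
vertex -4.932 -2.387 -1.818
endloop
endfacet
facet normal -0.694 -0.354 -0.627
outer loop
vertex -3.41 -2.809 -3.263
vertex -3.256 -4.034 -2.742
vertex -4.932 -2.387 -1.818
endloop
endfacet
facet normal -0.115 0.914 -0.388
outer loop
vertex -4.932 -2.387 -1.818
vertex -2.703 -2.448 -2.623
vertex -3.41 -2.809 -3.263
endloop
endfacet
facet normal 0.711 -0.198 -0.675
outer loop
vertex -3.41 -2.809 -3.263
vertex -2.548 -3.673 -2.102
vertex -3.256 -4.034 -2.742
endloop
endfacet
facet normal 0.711 -0.197 -0.675
outer loop
vertex -2.703 -2.448 -2.623
vertex -2.548 -3.673 -2.102
vertex -3.41 -2.809 -3.263
endloop
endfacet
facet normal 0.180 -0.809 -0.560
outer loop
vertex 3.295 1.696 2.915
vertex 3.032 1.313 3.384
vertex 2.732 1.601 2.871
endloop
endfacet
facet normal -0.111 0.876 -0.470
outer loop
vertex 3.295 1.696 2.915
vertex 2.732 1.601 2.871
vertex 2.828 2.227 4.016
endloop
endfacet
facet normal 0.180 -0.809 -0.560
outer loop
vertex 2.732 1.601 2.871
vertex 3.032 1.313 3.384
vertex 2.394 1.289 3.213
endloop
endfacet
facet normal -0.781 0.574 -0.248
outer loop
vertex 2.732 1.601 2.871
vertex 2.394 1.289 3.213
vertex 2.828 2.227 4.016
endloop
endfacet
facet normal 0.180 -0.809 -0.560
outer loop
vertex 2.394 1.289 3.213
vertex 3.032 1.313 3.384
vertex 2.537 0.995 3.684
endloop
endfacet
facet normal -0.926 0.122 0.357
outer loop
vertex 2.394 1.289 3.213
vertex 2.537 0.995 3.684
vertex 2.828 2.227 4.016
endloop
endfacet
facet normal 0.181 -0.809 -0.559
outer loop
vertex 2.537 0.995 3.684
vertex 3.032 1.313 3.384
vertex 3.052 0.941 3.929
endloop
endfacet
facet normal -0.437 -0.136 0.889
outer loop
vertex 2.537 0.995 3.684
vertex 3.052 0.941 3.929
vertex 2.828 2.227 4.016
endloop
endfacet
facet normal 0.179 -0.810 -0.559
outer loop
vertex 3.052 0.941 3.929
vertex 3.032 1.313 3.384
vertex 3.551 1.166 3.763
endloop
endfacet
facet normal 0.319 -0.009 0.948
outer loop
vertex 3.052 0.941 3.929
vertex 3.551 1.166 3.763
vertex 2.828 2.227 4.016
endloop
endfacet
facet normal 0.179 -0.809 -0.559
outer loop
vertex 3.551 1.166 3.763
vertex 3.032 1.313 3.384
vertex 3.66 1.502 3.312
endloop
endfacet
facet normal 0.770 0.408 0.490
outer loop
vertex 3.551 1.166 3.763
vertex 3.66 1.502 3.312
vertex 2.828 2.227 4.016
endloop
endfacet
facet normal 0.179 -0.809 -0.560
outer loop
vertex 3.66 1.502 3.312
vertex 3.032 1.313 3.384
vertex 3.295 1.696 2.915
endloop
endfacet
facet normal 0.580 0.802 -0.141
outer loop
vertex 3.66 1.502 3.312
vertex 3.295 1.696 2.915
vertex 2.828 2.227 4.016
endloop
endfacet

endsolid


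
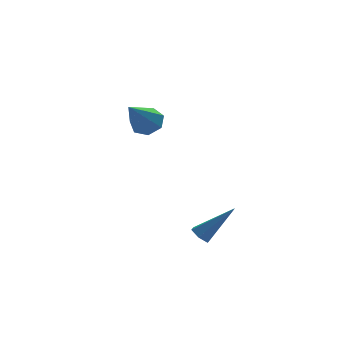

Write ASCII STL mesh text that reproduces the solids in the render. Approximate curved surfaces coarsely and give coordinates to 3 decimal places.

solid 
facet normal 0.519 0.482 -0.706
outer loop
vertex 2.113 3.8 3.588
vertex 1.472 4.004 3.256
vertex 1.859 4.365 3.787
endloop
endfacet
facet normal 0.560 -0.040 0.828
outer loop
vertex 2.113 3.8 3.588
vertex 1.859 4.365 3.787
vertex 0.408 3.016 4.704
endloop
endfacet
facet normal 0.519 0.482 -0.706
outer loop
vertex 1.859 4.365 3.787
vertex 1.472 4.004 3.256
vertex 1.314 4.658 3.586
endloop
endfacet
facet normal -0.002 0.563 0.826
outer loop
vertex 1.859 4.365 3.787
vertex 1.314 4.658 3.586
vertex 0.408 3.016 4.704
endloop
endfacet
facet normal 0.518 0.482 -0.707
outer loop
vertex 1.314 4.658 3.586
vertex 1.472 4.004 3.256
vertex 0.887 4.459 3.137
endloop
endfacet
facet normal -0.683 0.629 0.371
outer loop
vertex 1.314 4.658 3.586
vertex 0.887 4.459 3.137
vertex 0.408 3.016 4.704
endloop
endfacet
facet normal 0.518 0.482 -0.707
outer loop
vertex 0.887 4.459 3.137
vertex 1.472 4.004 3.256
vertex 0.901 3.916 2.777
endloop
endfacet
facet normal -0.974 0.107 -0.199
outer loop
vertex 0.887 4.459 3.137
vertex 0.901 3.916 2.777
vertex 0.408 3.016 4.704
endloop
endfacet
facet normal 0.519 0.481 -0.707
outer loop
vertex 0.901 3.916 2.777
vertex 1.472 4.004 3.256
vertex 1.344 3.44 2.778
endloop
endfacet
facet normal -0.653 -0.608 -0.451
outer loop
vertex 0.901 3.916 2.777
vertex 1.344 3.44 2.778
vertex 0.408 3.016 4.704
endloop
endfacet
facet normal 0.519 0.481 -0.707
outer loop
vertex 1.344 3.44 2.778
vertex 1.472 4.004 3.256
vertex 1.884 3.388 3.139
endloop
endfacet
facet normal 0.038 -0.980 -0.197
outer loop
vertex 1.344 3.44 2.778
vertex 1.884 3.388 3.139
vertex 0.408 3.016 4.704
endloop
endfacet
facet normal 0.519 0.481 -0.706
outer loop
vertex 1.884 3.388 3.139
vertex 1.472 4.004 3.256
vertex 2.113 3.8 3.588
endloop
endfacet
facet normal 0.578 -0.727 0.372
outer loop
vertex 1.884 3.388 3.139
vertex 2.113 3.8 3.588
vertex 0.408 3.016 4.704
endloop
endfacet
facet normal -0.685 0.110 -0.720
outer loop
vertex 2.946 0.489 -1.961
vertex 2.571 0.508 -1.601
vertex 2.805 0.946 -1.757
endloop
endfacet
facet normal 0.813 0.428 -0.396
outer loop
vertex 2.946 0.489 -1.961
vertex 2.805 0.946 -1.757
vertex 3.909 0.292 -0.199
endloop
endfacet
facet normal -0.686 0.111 -0.719
outer loop
vertex 2.805 0.946 -1.757
vertex 2.571 0.508 -1.601
vertex 2.431 0.965 -1.397
endloop
endfacet
facet normal 0.255 0.943 0.215
outer loop
vertex 2.805 0.946 -1.757
vertex 2.431 0.965 -1.397
vertex 3.909 0.292 -0.199
endloop
endfacet
facet normal -0.686 0.111 -0.719
outer loop
vertex 2.431 0.965 -1.397
vertex 2.571 0.508 -1.601
vertex 2.197 0.527 -1.241
endloop
endfacet
facet normal -0.403 0.490 0.773
outer loop
vertex 2.431 0.965 -1.397
vertex 2.197 0.527 -1.241
vertex 3.909 0.292 -0.199
endloop
endfacet
facet normal -0.686 0.111 -0.719
outer loop
vertex 2.197 0.527 -1.241
vertex 2.571 0.508 -1.601
vertex 2.338 0.071 -1.446
endloop
endfacet
facet normal -0.503 -0.479 0.719
outer loop
vertex 2.197 0.527 -1.241
vertex 2.338 0.071 -1.446
vertex 3.909 0.292 -0.199
endloop
endfacet
facet normal -0.686 0.111 -0.719
outer loop
vertex 2.338 0.071 -1.446
vertex 2.571 0.508 -1.601
vertex 2.712 0.051 -1.806
endloop
endfacet
facet normal 0.053 -0.993 0.110
outer loop
vertex 2.338 0.071 -1.446
vertex 2.712 0.051 -1.806
vertex 3.909 0.292 -0.199
endloop
endfacet
facet normal -0.685 0.111 -0.720
outer loop
vertex 2.712 0.051 -1.806
vertex 2.571 0.508 -1.601
vertex 2.946 0.489 -1.961
endloop
endfacet
facet normal 0.712 -0.539 -0.449
outer loop
vertex 2.712 0.051 -1.806
vertex 2.946 0.489 -1.961
vertex 3.909 0.292 -0.199
endloop
endfacet

endsolid


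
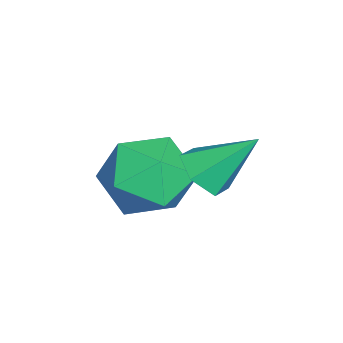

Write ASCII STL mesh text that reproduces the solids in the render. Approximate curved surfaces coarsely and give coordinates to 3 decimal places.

solid 
facet normal -0.569 0.783 0.254
outer loop
vertex -2.452 1.663 -4.018
vertex -2.154 1.503 -2.857
vertex -1.481 2.22 -3.56
endloop
endfacet
facet normal -0.304 0.863 -0.404
outer loop
vertex -2.452 1.663 -4.018
vertex -1.481 2.22 -3.56
vertex -1.43 1.722 -4.661
endloop
endfacet
facet normal -0.519 0.307 -0.798
outer loop
vertex -2.452 1.663 -4.018
vertex -1.43 1.722 -4.661
vertex -2.072 0.697 -4.637
endloop
endfacet
facet normal -0.917 -0.116 -0.382
outer loop
vertex -2.452 1.663 -4.018
vertex -2.072 0.697 -4.637
vertex -2.52 0.562 -3.522
endloop
endfacet
facet normal -0.947 0.179 0.268
outer loop
vertex -2.452 1.663 -4.018
vertex -2.52 0.562 -3.522
vertex -2.154 1.503 -2.857
endloop
endfacet
facet normal 0.408 0.839 -0.361
outer loop
vertex -1.43 1.722 -4.661
vertex -1.481 2.22 -3.56
vertex -0.5 1.598 -3.898
endloop
endfacet
facet normal -0.020 0.709 0.705
outer loop
vertex -1.481 2.22 -3.56
vertex -2.154 1.503 -2.857
vertex -0.948 1.463 -2.783
endloop
endfacet
facet normal -0.632 -0.268 0.727
outer loop
vertex -2.154 1.503 -2.857
vertex -2.52 0.562 -3.522
vertex -1.59 0.438 -2.759
endloop
endfacet
facet normal -0.584 -0.744 -0.325
outer loop
vertex -2.52 0.562 -3.522
vertex -2.072 0.697 -4.637
vertex -1.539 -0.06 -3.86
endloop
endfacet
facet normal 0.059 -0.060 -0.996
outer loop
vertex -2.072 0.697 -4.637
vertex -1.43 1.722 -4.661
vertex -0.866 0.657 -4.563
endloop
endfacet
facet normal 0.917 0.116 0.382
outer loop
vertex -0.568 0.497 -3.402
vertex -0.5 1.598 -3.898
vertex -0.948 1.463 -2.783
endloop
endfacet
facet normal 0.519 -0.307 0.798
outer loop
vertex -0.568 0.497 -3.402
vertex -0.948 1.463 -2.783
vertex -1.59 0.438 -2.759
endloop
endfacet
facet normal 0.304 -0.863 0.404
outer loop
vertex -0.568 0.497 -3.402
vertex -1.59 0.438 -2.759
vertex -1.539 -0.06 -3.86
endloop
endfacet
facet normal 0.569 -0.783 -0.254
outer loop
vertex -0.568 0.497 -3.402
vertex -1.539 -0.06 -3.86
vertex -0.866 0.657 -4.563
endloop
endfacet
facet normal 0.947 -0.179 -0.268
outer loop
vertex -0.568 0.497 -3.402
vertex -0.866 0.657 -4.563
vertex -0.5 1.598 -3.898
endloop
endfacet
facet normal 0.584 0.744 0.325
outer loop
vertex -0.948 1.463 -2.783
vertex -0.5 1.598 -3.898
vertex -1.481 2.22 -3.56
endloop
endfacet
facet normal -0.059 0.060 0.996
outer loop
vertex -1.59 0.438 -2.759
vertex -0.948 1.463 -2.783
vertex -2.154 1.503 -2.857
endloop
endfacet
facet normal -0.408 -0.839 0.361
outer loop
vertex -1.539 -0.06 -3.86
vertex -1.59 0.438 -2.759
vertex -2.52 0.562 -3.522
endloop
endfacet
facet normal 0.020 -0.709 -0.705
outer loop
vertex -0.866 0.657 -4.563
vertex -1.539 -0.06 -3.86
vertex -2.072 0.697 -4.637
endloop
endfacet
facet normal 0.632 0.268 -0.727
outer loop
vertex -0.5 1.598 -3.898
vertex -0.866 0.657 -4.563
vertex -1.43 1.722 -4.661
endloop
endfacet
facet normal 0.022 -0.707 -0.707
outer loop
vertex -0.026 2.73 -3.069
vertex -0.643 2.431 -2.789
vertex -0.689 2.953 -3.312
endloop
endfacet
facet normal 0.405 0.856 -0.320
outer loop
vertex -0.026 2.73 -3.069
vertex -0.689 2.953 -3.312
vertex -0.677 3.569 -1.651
endloop
endfacet
facet normal 0.022 -0.707 -0.707
outer loop
vertex -0.689 2.953 -3.312
vertex -0.643 2.431 -2.789
vertex -1.305 2.654 -3.032
endloop
endfacet
facet normal -0.522 0.801 -0.293
outer loop
vertex -0.689 2.953 -3.312
vertex -1.305 2.654 -3.032
vertex -0.677 3.569 -1.651
endloop
endfacet
facet normal 0.022 -0.707 -0.707
outer loop
vertex -1.305 2.654 -3.032
vertex -0.643 2.431 -2.789
vertex -1.259 2.132 -2.509
endloop
endfacet
facet normal -0.935 0.207 0.288
outer loop
vertex -1.305 2.654 -3.032
vertex -1.259 2.132 -2.509
vertex -0.677 3.569 -1.651
endloop
endfacet
facet normal 0.021 -0.706 -0.708
outer loop
vertex -1.259 2.132 -2.509
vertex -0.643 2.431 -2.789
vertex -0.596 1.909 -2.267
endloop
endfacet
facet normal -0.420 -0.334 0.844
outer loop
vertex -1.259 2.132 -2.509
vertex -0.596 1.909 -2.267
vertex -0.677 3.569 -1.651
endloop
endfacet
facet normal 0.022 -0.706 -0.708
outer loop
vertex -0.596 1.909 -2.267
vertex -0.643 2.431 -2.789
vertex 0.02 2.209 -2.547
endloop
endfacet
facet normal 0.506 -0.278 0.816
outer loop
vertex -0.596 1.909 -2.267
vertex 0.02 2.209 -2.547
vertex -0.677 3.569 -1.651
endloop
endfacet
facet normal 0.022 -0.707 -0.707
outer loop
vertex 0.02 2.209 -2.547
vertex -0.643 2.431 -2.789
vertex -0.026 2.73 -3.069
endloop
endfacet
facet normal 0.919 0.316 0.235
outer loop
vertex 0.02 2.209 -2.547
vertex -0.026 2.73 -3.069
vertex -0.677 3.569 -1.651
endloop
endfacet

endsolid


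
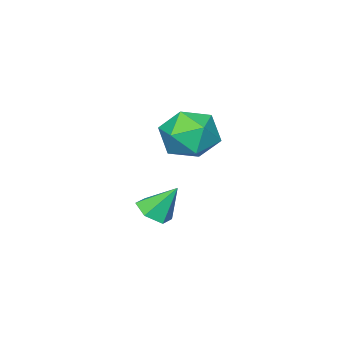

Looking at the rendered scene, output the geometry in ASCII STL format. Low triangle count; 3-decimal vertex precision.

solid 
facet normal -0.449 0.768 0.456
outer loop
vertex -0.53 1.001 2.521
vertex -0.728 0.385 3.363
vertex 0.174 0.942 3.314
endloop
endfacet
facet normal 0.063 0.998 0.018
outer loop
vertex -0.53 1.001 2.521
vertex 0.174 0.942 3.314
vertex 0.508 0.939 2.306
endloop
endfacet
facet normal -0.087 0.764 -0.640
outer loop
vertex -0.53 1.001 2.521
vertex 0.508 0.939 2.306
vertex -0.187 0.379 1.732
endloop
endfacet
facet normal -0.693 0.389 -0.608
outer loop
vertex -0.53 1.001 2.521
vertex -0.187 0.379 1.732
vertex -0.952 0.036 2.385
endloop
endfacet
facet normal -0.918 0.391 0.071
outer loop
vertex -0.53 1.001 2.521
vertex -0.952 0.036 2.385
vertex -0.728 0.385 3.363
endloop
endfacet
facet normal 0.678 0.701 0.223
outer loop
vertex 0.508 0.939 2.306
vertex 0.174 0.942 3.314
vertex 0.952 0.284 3.015
endloop
endfacet
facet normal -0.152 0.328 0.932
outer loop
vertex 0.174 0.942 3.314
vertex -0.728 0.385 3.363
vertex 0.187 -0.059 3.668
endloop
endfacet
facet normal -0.908 -0.282 0.309
outer loop
vertex -0.728 0.385 3.363
vertex -0.952 0.036 2.385
vertex -0.508 -0.619 3.094
endloop
endfacet
facet normal -0.545 -0.286 -0.788
outer loop
vertex -0.952 0.036 2.385
vertex -0.187 0.379 1.732
vertex -0.174 -0.622 2.086
endloop
endfacet
facet normal 0.436 0.321 -0.841
outer loop
vertex -0.187 0.379 1.732
vertex 0.508 0.939 2.306
vertex 0.728 -0.065 2.037
endloop
endfacet
facet normal 0.693 -0.389 0.608
outer loop
vertex 0.53 -0.681 2.879
vertex 0.952 0.284 3.015
vertex 0.187 -0.059 3.668
endloop
endfacet
facet normal 0.087 -0.764 0.640
outer loop
vertex 0.53 -0.681 2.879
vertex 0.187 -0.059 3.668
vertex -0.508 -0.619 3.094
endloop
endfacet
facet normal -0.063 -0.998 -0.018
outer loop
vertex 0.53 -0.681 2.879
vertex -0.508 -0.619 3.094
vertex -0.174 -0.622 2.086
endloop
endfacet
facet normal 0.449 -0.768 -0.456
outer loop
vertex 0.53 -0.681 2.879
vertex -0.174 -0.622 2.086
vertex 0.728 -0.065 2.037
endloop
endfacet
facet normal 0.918 -0.391 -0.071
outer loop
vertex 0.53 -0.681 2.879
vertex 0.728 -0.065 2.037
vertex 0.952 0.284 3.015
endloop
endfacet
facet normal 0.545 0.286 0.788
outer loop
vertex 0.187 -0.059 3.668
vertex 0.952 0.284 3.015
vertex 0.174 0.942 3.314
endloop
endfacet
facet normal -0.436 -0.321 0.841
outer loop
vertex -0.508 -0.619 3.094
vertex 0.187 -0.059 3.668
vertex -0.728 0.385 3.363
endloop
endfacet
facet normal -0.678 -0.701 -0.223
outer loop
vertex -0.174 -0.622 2.086
vertex -0.508 -0.619 3.094
vertex -0.952 0.036 2.385
endloop
endfacet
facet normal 0.152 -0.328 -0.932
outer loop
vertex 0.728 -0.065 2.037
vertex -0.174 -0.622 2.086
vertex -0.187 0.379 1.732
endloop
endfacet
facet normal 0.908 0.282 -0.309
outer loop
vertex 0.952 0.284 3.015
vertex 0.728 -0.065 2.037
vertex 0.508 0.939 2.306
endloop
endfacet
facet normal 0.337 -0.458 -0.822
outer loop
vertex 0.63 -1.625 -0.784
vertex 0.188 -1.249 -1.175
vertex 0.832 -1.008 -1.045
endloop
endfacet
facet normal 0.679 0.086 0.729
outer loop
vertex 0.63 -1.625 -0.784
vertex 0.832 -1.008 -1.045
vertex -0.268 -0.631 -0.065
endloop
endfacet
facet normal 0.337 -0.458 -0.822
outer loop
vertex 0.832 -1.008 -1.045
vertex 0.188 -1.249 -1.175
vertex 0.39 -0.632 -1.436
endloop
endfacet
facet normal 0.498 0.834 0.238
outer loop
vertex 0.832 -1.008 -1.045
vertex 0.39 -0.632 -1.436
vertex -0.268 -0.631 -0.065
endloop
endfacet
facet normal 0.337 -0.458 -0.822
outer loop
vertex 0.39 -0.632 -1.436
vertex 0.188 -1.249 -1.175
vertex -0.254 -0.873 -1.566
endloop
endfacet
facet normal -0.319 0.935 -0.154
outer loop
vertex 0.39 -0.632 -1.436
vertex -0.254 -0.873 -1.566
vertex -0.268 -0.631 -0.065
endloop
endfacet
facet normal 0.337 -0.458 -0.822
outer loop
vertex -0.254 -0.873 -1.566
vertex 0.188 -1.249 -1.175
vertex -0.456 -1.49 -1.305
endloop
endfacet
facet normal -0.956 0.289 -0.056
outer loop
vertex -0.254 -0.873 -1.566
vertex -0.456 -1.49 -1.305
vertex -0.268 -0.631 -0.065
endloop
endfacet
facet normal 0.337 -0.458 -0.822
outer loop
vertex -0.456 -1.49 -1.305
vertex 0.188 -1.249 -1.175
vertex -0.014 -1.866 -0.914
endloop
endfacet
facet normal -0.775 -0.458 0.435
outer loop
vertex -0.456 -1.49 -1.305
vertex -0.014 -1.866 -0.914
vertex -0.268 -0.631 -0.065
endloop
endfacet
facet normal 0.337 -0.458 -0.822
outer loop
vertex -0.014 -1.866 -0.914
vertex 0.188 -1.249 -1.175
vertex 0.63 -1.625 -0.784
endloop
endfacet
facet normal 0.043 -0.560 0.827
outer loop
vertex -0.014 -1.866 -0.914
vertex 0.63 -1.625 -0.784
vertex -0.268 -0.631 -0.065
endloop
endfacet

endsolid


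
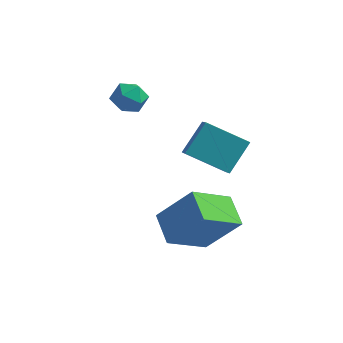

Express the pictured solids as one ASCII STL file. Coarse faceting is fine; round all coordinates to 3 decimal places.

solid 
facet normal -0.606 0.692 0.392
outer loop
vertex 2.384 -1.94 -0.219
vertex 3.345 -0.498 -1.276
vertex 1.048 -2.213 -1.803
endloop
endfacet
facet normal -0.473 -0.710 0.521
outer loop
vertex 1.915 -3.202 -2.364
vertex 2.384 -1.94 -0.219
vertex 1.048 -2.213 -1.803
endloop
endfacet
facet normal -0.606 0.692 0.392
outer loop
vertex 1.048 -2.213 -1.803
vertex 3.345 -0.498 -1.276
vertex 2.009 -0.771 -2.861
endloop
endfacet
facet normal -0.639 -0.130 -0.758
outer loop
vertex 2.009 -0.771 -2.861
vertex 1.915 -3.202 -2.364
vertex 1.048 -2.213 -1.803
endloop
endfacet
facet normal 0.639 0.130 0.758
outer loop
vertex 2.384 -1.94 -0.219
vertex 4.212 -1.487 -1.837
vertex 3.345 -0.498 -1.276
endloop
endfacet
facet normal -0.473 -0.710 0.521
outer loop
vertex 3.251 -2.929 -0.779
vertex 2.384 -1.94 -0.219
vertex 1.915 -3.202 -2.364
endloop
endfacet
facet normal 0.639 0.131 0.758
outer loop
vertex 3.251 -2.929 -0.779
vertex 4.212 -1.487 -1.837
vertex 2.384 -1.94 -0.219
endloop
endfacet
facet normal 0.473 0.710 -0.521
outer loop
vertex 3.345 -0.498 -1.276
vertex 4.212 -1.487 -1.837
vertex 2.009 -0.771 -2.861
endloop
endfacet
facet normal -0.639 -0.130 -0.758
outer loop
vertex 2.876 -1.76 -3.421
vertex 1.915 -3.202 -2.364
vertex 2.009 -0.771 -2.861
endloop
endfacet
facet normal 0.473 0.710 -0.521
outer loop
vertex 2.009 -0.771 -2.861
vertex 4.212 -1.487 -1.837
vertex 2.876 -1.76 -3.421
endloop
endfacet
facet normal 0.607 -0.692 -0.392
outer loop
vertex 2.876 -1.76 -3.421
vertex 3.251 -2.929 -0.779
vertex 1.915 -3.202 -2.364
endloop
endfacet
facet normal 0.606 -0.692 -0.392
outer loop
vertex 4.212 -1.487 -1.837
vertex 3.251 -2.929 -0.779
vertex 2.876 -1.76 -3.421
endloop
endfacet
facet normal -0.951 0.044 0.306
outer loop
vertex -1.997 1.13 2.143
vertex -1.992 0.331 2.273
vertex -1.778 0.839 2.866
endloop
endfacet
facet normal -0.609 0.655 0.448
outer loop
vertex -1.997 1.13 2.143
vertex -1.778 0.839 2.866
vertex -1.364 1.451 2.534
endloop
endfacet
facet normal -0.362 0.917 -0.167
outer loop
vertex -1.997 1.13 2.143
vertex -1.364 1.451 2.534
vertex -1.323 1.322 1.736
endloop
endfacet
facet normal -0.551 0.470 -0.690
outer loop
vertex -1.997 1.13 2.143
vertex -1.323 1.322 1.736
vertex -1.711 0.629 1.574
endloop
endfacet
facet normal -0.915 -0.070 -0.398
outer loop
vertex -1.997 1.13 2.143
vertex -1.711 0.629 1.574
vertex -1.992 0.331 2.273
endloop
endfacet
facet normal -0.050 0.502 0.863
outer loop
vertex -1.364 1.451 2.534
vertex -1.778 0.839 2.866
vertex -0.969 0.851 2.906
endloop
endfacet
facet normal -0.602 -0.486 0.633
outer loop
vertex -1.778 0.839 2.866
vertex -1.992 0.331 2.273
vertex -1.357 0.158 2.744
endloop
endfacet
facet normal -0.544 -0.671 -0.505
outer loop
vertex -1.992 0.331 2.273
vertex -1.711 0.629 1.574
vertex -1.316 0.029 1.946
endloop
endfacet
facet normal 0.045 0.203 -0.978
outer loop
vertex -1.711 0.629 1.574
vertex -1.323 1.322 1.736
vertex -0.902 0.641 1.614
endloop
endfacet
facet normal 0.350 0.927 -0.132
outer loop
vertex -1.323 1.322 1.736
vertex -1.364 1.451 2.534
vertex -0.688 1.149 2.207
endloop
endfacet
facet normal 0.551 -0.470 0.690
outer loop
vertex -0.683 0.35 2.337
vertex -0.969 0.851 2.906
vertex -1.357 0.158 2.744
endloop
endfacet
facet normal 0.362 -0.917 0.167
outer loop
vertex -0.683 0.35 2.337
vertex -1.357 0.158 2.744
vertex -1.316 0.029 1.946
endloop
endfacet
facet normal 0.609 -0.655 -0.448
outer loop
vertex -0.683 0.35 2.337
vertex -1.316 0.029 1.946
vertex -0.902 0.641 1.614
endloop
endfacet
facet normal 0.951 -0.044 -0.306
outer loop
vertex -0.683 0.35 2.337
vertex -0.902 0.641 1.614
vertex -0.688 1.149 2.207
endloop
endfacet
facet normal 0.915 0.070 0.398
outer loop
vertex -0.683 0.35 2.337
vertex -0.688 1.149 2.207
vertex -0.969 0.851 2.906
endloop
endfacet
facet normal -0.045 -0.203 0.978
outer loop
vertex -1.357 0.158 2.744
vertex -0.969 0.851 2.906
vertex -1.778 0.839 2.866
endloop
endfacet
facet normal -0.350 -0.927 0.132
outer loop
vertex -1.316 0.029 1.946
vertex -1.357 0.158 2.744
vertex -1.992 0.331 2.273
endloop
endfacet
facet normal 0.050 -0.502 -0.863
outer loop
vertex -0.902 0.641 1.614
vertex -1.316 0.029 1.946
vertex -1.711 0.629 1.574
endloop
endfacet
facet normal 0.602 0.486 -0.633
outer loop
vertex -0.688 1.149 2.207
vertex -0.902 0.641 1.614
vertex -1.323 1.322 1.736
endloop
endfacet
facet normal 0.544 0.671 0.505
outer loop
vertex -0.969 0.851 2.906
vertex -0.688 1.149 2.207
vertex -1.364 1.451 2.534
endloop
endfacet
facet normal -0.880 -0.156 0.449
outer loop
vertex 1.66 1.15 1.38
vertex 1.163 2.008 0.703
vertex 1.278 0.032 0.243
endloop
endfacet
facet normal 0.414 -0.715 0.564
outer loop
vertex 2.977 0.332 -0.623
vertex 1.66 1.15 1.38
vertex 1.278 0.032 0.243
endloop
endfacet
facet normal -0.880 -0.156 0.448
outer loop
vertex 1.278 0.032 0.243
vertex 1.163 2.008 0.703
vertex 0.782 0.889 -0.434
endloop
endfacet
facet normal -0.233 -0.682 -0.693
outer loop
vertex 0.782 0.889 -0.434
vertex 2.977 0.332 -0.623
vertex 1.278 0.032 0.243
endloop
endfacet
facet normal 0.233 0.682 0.693
outer loop
vertex 1.66 1.15 1.38
vertex 2.862 2.308 -0.163
vertex 1.163 2.008 0.703
endloop
endfacet
facet normal 0.414 -0.714 0.564
outer loop
vertex 3.358 1.451 0.514
vertex 1.66 1.15 1.38
vertex 2.977 0.332 -0.623
endloop
endfacet
facet normal 0.233 0.682 0.693
outer loop
vertex 3.358 1.451 0.514
vertex 2.862 2.308 -0.163
vertex 1.66 1.15 1.38
endloop
endfacet
facet normal -0.414 0.714 -0.564
outer loop
vertex 1.163 2.008 0.703
vertex 2.862 2.308 -0.163
vertex 0.782 0.889 -0.434
endloop
endfacet
facet normal -0.233 -0.682 -0.693
outer loop
vertex 2.48 1.19 -1.3
vertex 2.977 0.332 -0.623
vertex 0.782 0.889 -0.434
endloop
endfacet
facet normal -0.414 0.715 -0.564
outer loop
vertex 0.782 0.889 -0.434
vertex 2.862 2.308 -0.163
vertex 2.48 1.19 -1.3
endloop
endfacet
facet normal 0.880 0.156 -0.448
outer loop
vertex 2.48 1.19 -1.3
vertex 3.358 1.451 0.514
vertex 2.977 0.332 -0.623
endloop
endfacet
facet normal 0.880 0.155 -0.448
outer loop
vertex 2.862 2.308 -0.163
vertex 3.358 1.451 0.514
vertex 2.48 1.19 -1.3
endloop
endfacet

endsolid


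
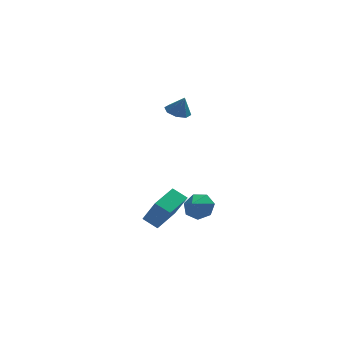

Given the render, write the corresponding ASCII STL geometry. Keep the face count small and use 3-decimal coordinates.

solid 
facet normal -0.577 -0.796 -0.183
outer loop
vertex -2.886 -5.074 -1.406
vertex -3.665 -4.631 -0.877
vertex -3.501 -4.265 -2.987
endloop
endfacet
facet normal 0.748 -0.426 -0.509
outer loop
vertex -2.415 -2.769 -2.643
vertex -2.886 -5.074 -1.406
vertex -3.501 -4.265 -2.987
endloop
endfacet
facet normal -0.577 -0.796 -0.183
outer loop
vertex -3.501 -4.265 -2.987
vertex -3.665 -4.631 -0.877
vertex -4.279 -3.822 -2.458
endloop
endfacet
facet normal -0.327 0.431 -0.841
outer loop
vertex -4.279 -3.822 -2.458
vertex -2.415 -2.769 -2.643
vertex -3.501 -4.265 -2.987
endloop
endfacet
facet normal 0.327 -0.431 0.841
outer loop
vertex -2.886 -5.074 -1.406
vertex -2.579 -3.135 -0.533
vertex -3.665 -4.631 -0.877
endloop
endfacet
facet normal 0.748 -0.426 -0.509
outer loop
vertex -1.801 -3.578 -1.062
vertex -2.886 -5.074 -1.406
vertex -2.415 -2.769 -2.643
endloop
endfacet
facet normal 0.327 -0.431 0.841
outer loop
vertex -1.801 -3.578 -1.062
vertex -2.579 -3.135 -0.533
vertex -2.886 -5.074 -1.406
endloop
endfacet
facet normal -0.748 0.426 0.509
outer loop
vertex -3.665 -4.631 -0.877
vertex -2.579 -3.135 -0.533
vertex -4.279 -3.822 -2.458
endloop
endfacet
facet normal -0.327 0.430 -0.841
outer loop
vertex -3.194 -2.326 -2.114
vertex -2.415 -2.769 -2.643
vertex -4.279 -3.822 -2.458
endloop
endfacet
facet normal -0.748 0.426 0.509
outer loop
vertex -4.279 -3.822 -2.458
vertex -2.579 -3.135 -0.533
vertex -3.194 -2.326 -2.114
endloop
endfacet
facet normal 0.577 0.796 0.183
outer loop
vertex -3.194 -2.326 -2.114
vertex -1.801 -3.578 -1.062
vertex -2.415 -2.769 -2.643
endloop
endfacet
facet normal 0.577 0.796 0.183
outer loop
vertex -2.579 -3.135 -0.533
vertex -1.801 -3.578 -1.062
vertex -3.194 -2.326 -2.114
endloop
endfacet
facet normal -0.307 0.178 -0.935
outer loop
vertex -0.949 3.389 2.175
vertex -1.71 3.521 2.45
vertex -1.05 3.991 2.323
endloop
endfacet
facet normal 0.960 0.097 0.261
outer loop
vertex -0.949 3.389 2.175
vertex -1.05 3.991 2.323
vertex -1.33 3.299 3.61
endloop
endfacet
facet normal -0.307 0.179 -0.935
outer loop
vertex -1.05 3.991 2.323
vertex -1.71 3.521 2.45
vertex -1.538 4.317 2.546
endloop
endfacet
facet normal 0.629 0.620 0.470
outer loop
vertex -1.05 3.991 2.323
vertex -1.538 4.317 2.546
vertex -1.33 3.299 3.61
endloop
endfacet
facet normal -0.306 0.179 -0.935
outer loop
vertex -1.538 4.317 2.546
vertex -1.71 3.521 2.45
vertex -2.127 4.177 2.712
endloop
endfacet
facet normal 0.022 0.725 0.689
outer loop
vertex -1.538 4.317 2.546
vertex -2.127 4.177 2.712
vertex -1.33 3.299 3.61
endloop
endfacet
facet normal -0.307 0.178 -0.935
outer loop
vertex -2.127 4.177 2.712
vertex -1.71 3.521 2.45
vertex -2.472 3.652 2.725
endloop
endfacet
facet normal -0.504 0.350 0.790
outer loop
vertex -2.127 4.177 2.712
vertex -2.472 3.652 2.725
vertex -1.33 3.299 3.61
endloop
endfacet
facet normal -0.307 0.178 -0.935
outer loop
vertex -2.472 3.652 2.725
vertex -1.71 3.521 2.45
vertex -2.37 3.051 2.577
endloop
endfacet
facet normal -0.641 -0.284 0.713
outer loop
vertex -2.472 3.652 2.725
vertex -2.37 3.051 2.577
vertex -1.33 3.299 3.61
endloop
endfacet
facet normal -0.307 0.178 -0.935
outer loop
vertex -2.37 3.051 2.577
vertex -1.71 3.521 2.45
vertex -1.882 2.725 2.355
endloop
endfacet
facet normal -0.309 -0.806 0.505
outer loop
vertex -2.37 3.051 2.577
vertex -1.882 2.725 2.355
vertex -1.33 3.299 3.61
endloop
endfacet
facet normal -0.308 0.178 -0.935
outer loop
vertex -1.882 2.725 2.355
vertex -1.71 3.521 2.45
vertex -1.294 2.865 2.188
endloop
endfacet
facet normal 0.298 -0.911 0.286
outer loop
vertex -1.882 2.725 2.355
vertex -1.294 2.865 2.188
vertex -1.33 3.299 3.61
endloop
endfacet
facet normal -0.307 0.179 -0.935
outer loop
vertex -1.294 2.865 2.188
vertex -1.71 3.521 2.45
vertex -0.949 3.389 2.175
endloop
endfacet
facet normal 0.823 -0.537 0.185
outer loop
vertex -1.294 2.865 2.188
vertex -0.949 3.389 2.175
vertex -1.33 3.299 3.61
endloop
endfacet
facet normal 0.414 0.713 -0.566
outer loop
vertex -0.405 -0.39 -2.509
vertex -0.886 -0.709 -3.263
vertex -1.148 -0.053 -2.628
endloop
endfacet
facet normal -0.140 0.042 0.989
outer loop
vertex -0.405 -0.39 -2.509
vertex -1.148 -0.053 -2.628
vertex -1.374 -1.551 -2.597
endloop
endfacet
facet normal 0.414 0.713 -0.566
outer loop
vertex -1.148 -0.053 -2.628
vertex -0.886 -0.709 -3.263
vertex -1.693 -0.21 -3.225
endloop
endfacet
facet normal -0.749 0.126 0.650
outer loop
vertex -1.148 -0.053 -2.628
vertex -1.693 -0.21 -3.225
vertex -1.374 -1.551 -2.597
endloop
endfacet
facet normal 0.414 0.713 -0.565
outer loop
vertex -1.693 -0.21 -3.225
vertex -0.886 -0.709 -3.263
vertex -1.631 -0.743 -3.852
endloop
endfacet
facet normal -0.977 -0.199 0.072
outer loop
vertex -1.693 -0.21 -3.225
vertex -1.631 -0.743 -3.852
vertex -1.374 -1.551 -2.597
endloop
endfacet
facet normal 0.414 0.714 -0.565
outer loop
vertex -1.631 -0.743 -3.852
vertex -0.886 -0.709 -3.263
vertex -1.007 -1.25 -4.035
endloop
endfacet
facet normal -0.653 -0.691 -0.311
outer loop
vertex -1.631 -0.743 -3.852
vertex -1.007 -1.25 -4.035
vertex -1.374 -1.551 -2.597
endloop
endfacet
facet normal 0.414 0.714 -0.565
outer loop
vertex -1.007 -1.25 -4.035
vertex -0.886 -0.709 -3.263
vertex -0.292 -1.35 -3.637
endloop
endfacet
facet normal -0.020 -0.978 -0.210
outer loop
vertex -1.007 -1.25 -4.035
vertex -0.292 -1.35 -3.637
vertex -1.374 -1.551 -2.597
endloop
endfacet
facet normal 0.414 0.713 -0.566
outer loop
vertex -0.292 -1.35 -3.637
vertex -0.886 -0.709 -3.263
vertex -0.024 -0.967 -2.958
endloop
endfacet
facet normal 0.445 -0.844 0.300
outer loop
vertex -0.292 -1.35 -3.637
vertex -0.024 -0.967 -2.958
vertex -1.374 -1.551 -2.597
endloop
endfacet
facet normal 0.414 0.713 -0.566
outer loop
vertex -0.024 -0.967 -2.958
vertex -0.886 -0.709 -3.263
vertex -0.405 -0.39 -2.509
endloop
endfacet
facet normal 0.392 -0.390 0.833
outer loop
vertex -0.024 -0.967 -2.958
vertex -0.405 -0.39 -2.509
vertex -1.374 -1.551 -2.597
endloop
endfacet

endsolid


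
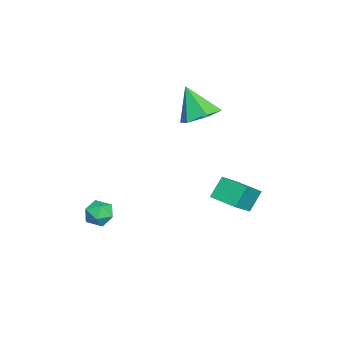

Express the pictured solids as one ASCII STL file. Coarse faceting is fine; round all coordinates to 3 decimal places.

solid 
facet normal 0.133 0.773 0.620
outer loop
vertex 2.948 -2.59 -2.545
vertex 2.29 -2.705 -2.26
vertex 2.871 -3.033 -1.976
endloop
endfacet
facet normal 0.756 0.463 0.463
outer loop
vertex 2.948 -2.59 -2.545
vertex 2.871 -3.033 -1.976
vertex 3.315 -3.215 -2.52
endloop
endfacet
facet normal 0.840 0.483 -0.247
outer loop
vertex 2.948 -2.59 -2.545
vertex 3.315 -3.215 -2.52
vertex 3.008 -2.999 -3.141
endloop
endfacet
facet normal 0.268 0.807 -0.527
outer loop
vertex 2.948 -2.59 -2.545
vertex 3.008 -2.999 -3.141
vertex 2.375 -2.684 -2.981
endloop
endfacet
facet normal -0.168 0.986 0.009
outer loop
vertex 2.948 -2.59 -2.545
vertex 2.375 -2.684 -2.981
vertex 2.29 -2.705 -2.26
endloop
endfacet
facet normal 0.718 -0.220 0.660
outer loop
vertex 3.315 -3.215 -2.52
vertex 2.871 -3.033 -1.976
vertex 2.885 -3.716 -2.219
endloop
endfacet
facet normal -0.289 0.280 0.915
outer loop
vertex 2.871 -3.033 -1.976
vertex 2.29 -2.705 -2.26
vertex 2.252 -3.401 -2.059
endloop
endfacet
facet normal -0.778 0.624 -0.074
outer loop
vertex 2.29 -2.705 -2.26
vertex 2.375 -2.684 -2.981
vertex 1.945 -3.185 -2.68
endloop
endfacet
facet normal -0.072 0.333 -0.940
outer loop
vertex 2.375 -2.684 -2.981
vertex 3.008 -2.999 -3.141
vertex 2.389 -3.367 -3.224
endloop
endfacet
facet normal 0.853 -0.187 -0.487
outer loop
vertex 3.008 -2.999 -3.141
vertex 3.315 -3.215 -2.52
vertex 2.97 -3.695 -2.94
endloop
endfacet
facet normal -0.268 -0.807 0.527
outer loop
vertex 2.312 -3.81 -2.655
vertex 2.885 -3.716 -2.219
vertex 2.252 -3.401 -2.059
endloop
endfacet
facet normal -0.840 -0.483 0.247
outer loop
vertex 2.312 -3.81 -2.655
vertex 2.252 -3.401 -2.059
vertex 1.945 -3.185 -2.68
endloop
endfacet
facet normal -0.756 -0.463 -0.463
outer loop
vertex 2.312 -3.81 -2.655
vertex 1.945 -3.185 -2.68
vertex 2.389 -3.367 -3.224
endloop
endfacet
facet normal -0.133 -0.773 -0.620
outer loop
vertex 2.312 -3.81 -2.655
vertex 2.389 -3.367 -3.224
vertex 2.97 -3.695 -2.94
endloop
endfacet
facet normal 0.168 -0.986 -0.009
outer loop
vertex 2.312 -3.81 -2.655
vertex 2.97 -3.695 -2.94
vertex 2.885 -3.716 -2.219
endloop
endfacet
facet normal 0.072 -0.333 0.940
outer loop
vertex 2.252 -3.401 -2.059
vertex 2.885 -3.716 -2.219
vertex 2.871 -3.033 -1.976
endloop
endfacet
facet normal -0.853 0.187 0.487
outer loop
vertex 1.945 -3.185 -2.68
vertex 2.252 -3.401 -2.059
vertex 2.29 -2.705 -2.26
endloop
endfacet
facet normal -0.718 0.220 -0.660
outer loop
vertex 2.389 -3.367 -3.224
vertex 1.945 -3.185 -2.68
vertex 2.375 -2.684 -2.981
endloop
endfacet
facet normal 0.289 -0.280 -0.915
outer loop
vertex 2.97 -3.695 -2.94
vertex 2.389 -3.367 -3.224
vertex 3.008 -2.999 -3.141
endloop
endfacet
facet normal 0.778 -0.624 0.074
outer loop
vertex 2.885 -3.716 -2.219
vertex 2.97 -3.695 -2.94
vertex 3.315 -3.215 -2.52
endloop
endfacet
facet normal 0.294 0.411 -0.863
outer loop
vertex -1.539 0.025 0.666
vertex -2.368 0.546 0.632
vertex -1.576 0.914 1.077
endloop
endfacet
facet normal 0.735 -0.259 0.626
outer loop
vertex -1.539 0.025 0.666
vertex -1.576 0.914 1.077
vertex -2.892 -0.186 2.168
endloop
endfacet
facet normal 0.294 0.411 -0.863
outer loop
vertex -1.576 0.914 1.077
vertex -2.368 0.546 0.632
vertex -2.406 1.435 1.043
endloop
endfacet
facet normal 0.275 0.491 0.827
outer loop
vertex -1.576 0.914 1.077
vertex -2.406 1.435 1.043
vertex -2.892 -0.186 2.168
endloop
endfacet
facet normal 0.294 0.411 -0.863
outer loop
vertex -2.406 1.435 1.043
vertex -2.368 0.546 0.632
vertex -3.198 1.067 0.598
endloop
endfacet
facet normal -0.587 0.573 0.572
outer loop
vertex -2.406 1.435 1.043
vertex -3.198 1.067 0.598
vertex -2.892 -0.186 2.168
endloop
endfacet
facet normal 0.294 0.411 -0.863
outer loop
vertex -3.198 1.067 0.598
vertex -2.368 0.546 0.632
vertex -3.16 0.178 0.187
endloop
endfacet
facet normal -0.989 -0.096 0.116
outer loop
vertex -3.198 1.067 0.598
vertex -3.16 0.178 0.187
vertex -2.892 -0.186 2.168
endloop
endfacet
facet normal 0.294 0.411 -0.863
outer loop
vertex -3.16 0.178 0.187
vertex -2.368 0.546 0.632
vertex -2.331 -0.343 0.221
endloop
endfacet
facet normal -0.528 -0.845 -0.084
outer loop
vertex -3.16 0.178 0.187
vertex -2.331 -0.343 0.221
vertex -2.892 -0.186 2.168
endloop
endfacet
facet normal 0.294 0.411 -0.863
outer loop
vertex -2.331 -0.343 0.221
vertex -2.368 0.546 0.632
vertex -1.539 0.025 0.666
endloop
endfacet
facet normal 0.334 -0.927 0.171
outer loop
vertex -2.331 -0.343 0.221
vertex -1.539 0.025 0.666
vertex -2.892 -0.186 2.168
endloop
endfacet
facet normal -0.714 0.360 -0.601
outer loop
vertex -2.396 2.134 -3.394
vertex -1.713 3.255 -3.534
vertex -1.834 1.674 -4.336
endloop
endfacet
facet normal -0.518 -0.849 0.106
outer loop
vertex -0.707 1.105 -3.386
vertex -2.396 2.134 -3.394
vertex -1.834 1.674 -4.336
endloop
endfacet
facet normal -0.714 0.360 -0.601
outer loop
vertex -1.834 1.674 -4.336
vertex -1.713 3.255 -3.534
vertex -1.151 2.795 -4.476
endloop
endfacet
facet normal 0.472 -0.387 -0.792
outer loop
vertex -1.151 2.795 -4.476
vertex -0.707 1.105 -3.386
vertex -1.834 1.674 -4.336
endloop
endfacet
facet normal -0.472 0.387 0.792
outer loop
vertex -2.396 2.134 -3.394
vertex -0.586 2.686 -2.584
vertex -1.713 3.255 -3.534
endloop
endfacet
facet normal -0.518 -0.849 0.106
outer loop
vertex -1.269 1.565 -2.444
vertex -2.396 2.134 -3.394
vertex -0.707 1.105 -3.386
endloop
endfacet
facet normal -0.472 0.387 0.792
outer loop
vertex -1.269 1.565 -2.444
vertex -0.586 2.686 -2.584
vertex -2.396 2.134 -3.394
endloop
endfacet
facet normal 0.518 0.849 -0.106
outer loop
vertex -1.713 3.255 -3.534
vertex -0.586 2.686 -2.584
vertex -1.151 2.795 -4.476
endloop
endfacet
facet normal 0.472 -0.387 -0.792
outer loop
vertex -0.024 2.226 -3.526
vertex -0.707 1.105 -3.386
vertex -1.151 2.795 -4.476
endloop
endfacet
facet normal 0.518 0.849 -0.106
outer loop
vertex -1.151 2.795 -4.476
vertex -0.586 2.686 -2.584
vertex -0.024 2.226 -3.526
endloop
endfacet
facet normal 0.714 -0.360 0.601
outer loop
vertex -0.024 2.226 -3.526
vertex -1.269 1.565 -2.444
vertex -0.707 1.105 -3.386
endloop
endfacet
facet normal 0.714 -0.360 0.601
outer loop
vertex -0.586 2.686 -2.584
vertex -1.269 1.565 -2.444
vertex -0.024 2.226 -3.526
endloop
endfacet

endsolid


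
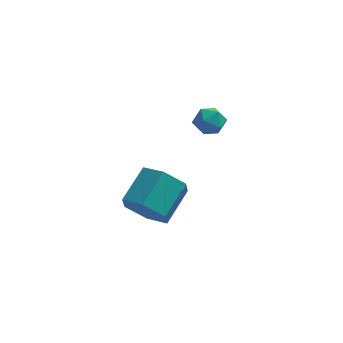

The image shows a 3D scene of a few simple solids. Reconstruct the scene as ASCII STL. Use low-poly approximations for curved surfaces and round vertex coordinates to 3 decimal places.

solid 
facet normal -0.067 0.995 -0.079
outer loop
vertex -1.29 2.698 3.395
vertex -1.895 2.684 3.735
vertex -1.301 2.752 4.087
endloop
endfacet
facet normal 0.615 0.787 -0.052
outer loop
vertex -1.29 2.698 3.395
vertex -1.301 2.752 4.087
vertex -0.822 2.357 3.777
endloop
endfacet
facet normal 0.730 0.337 -0.594
outer loop
vertex -1.29 2.698 3.395
vertex -0.822 2.357 3.777
vertex -1.12 2.045 3.233
endloop
endfacet
facet normal 0.119 0.268 -0.956
outer loop
vertex -1.29 2.698 3.395
vertex -1.12 2.045 3.233
vertex -1.783 2.247 3.207
endloop
endfacet
facet normal -0.374 0.674 -0.637
outer loop
vertex -1.29 2.698 3.395
vertex -1.783 2.247 3.207
vertex -1.895 2.684 3.735
endloop
endfacet
facet normal 0.713 0.428 0.556
outer loop
vertex -0.822 2.357 3.777
vertex -1.301 2.752 4.087
vertex -1.137 2.133 4.353
endloop
endfacet
facet normal -0.392 0.764 0.513
outer loop
vertex -1.301 2.752 4.087
vertex -1.895 2.684 3.735
vertex -1.8 2.335 4.327
endloop
endfacet
facet normal -0.888 0.244 -0.390
outer loop
vertex -1.895 2.684 3.735
vertex -1.783 2.247 3.207
vertex -2.098 2.023 3.783
endloop
endfacet
facet normal -0.090 -0.413 -0.906
outer loop
vertex -1.783 2.247 3.207
vertex -1.12 2.045 3.233
vertex -1.619 1.628 3.473
endloop
endfacet
facet normal 0.899 -0.299 -0.321
outer loop
vertex -1.12 2.045 3.233
vertex -0.822 2.357 3.777
vertex -1.025 1.696 3.825
endloop
endfacet
facet normal -0.119 -0.268 0.956
outer loop
vertex -1.63 1.682 4.165
vertex -1.137 2.133 4.353
vertex -1.8 2.335 4.327
endloop
endfacet
facet normal -0.730 -0.337 0.594
outer loop
vertex -1.63 1.682 4.165
vertex -1.8 2.335 4.327
vertex -2.098 2.023 3.783
endloop
endfacet
facet normal -0.615 -0.787 0.052
outer loop
vertex -1.63 1.682 4.165
vertex -2.098 2.023 3.783
vertex -1.619 1.628 3.473
endloop
endfacet
facet normal 0.067 -0.995 0.079
outer loop
vertex -1.63 1.682 4.165
vertex -1.619 1.628 3.473
vertex -1.025 1.696 3.825
endloop
endfacet
facet normal 0.374 -0.674 0.637
outer loop
vertex -1.63 1.682 4.165
vertex -1.025 1.696 3.825
vertex -1.137 2.133 4.353
endloop
endfacet
facet normal 0.090 0.413 0.906
outer loop
vertex -1.8 2.335 4.327
vertex -1.137 2.133 4.353
vertex -1.301 2.752 4.087
endloop
endfacet
facet normal -0.899 0.299 0.321
outer loop
vertex -2.098 2.023 3.783
vertex -1.8 2.335 4.327
vertex -1.895 2.684 3.735
endloop
endfacet
facet normal -0.713 -0.428 -0.556
outer loop
vertex -1.619 1.628 3.473
vertex -2.098 2.023 3.783
vertex -1.783 2.247 3.207
endloop
endfacet
facet normal 0.392 -0.764 -0.513
outer loop
vertex -1.025 1.696 3.825
vertex -1.619 1.628 3.473
vertex -1.12 2.045 3.233
endloop
endfacet
facet normal 0.888 -0.244 0.390
outer loop
vertex -1.137 2.133 4.353
vertex -1.025 1.696 3.825
vertex -0.822 2.357 3.777
endloop
endfacet
facet normal -0.372 -0.789 -0.488
outer loop
vertex -2.491 -2.754 2.041
vertex -3.275 -2.737 2.611
vertex -3.266 -2.23 1.785
endloop
endfacet
facet normal 0.473 0.293 -0.831
outer loop
vertex -2.491 -2.754 2.041
vertex -3.266 -2.23 1.785
vertex -1.9 -1.499 2.819
endloop
endfacet
facet normal 0.473 0.292 -0.831
outer loop
vertex -1.9 -1.499 2.819
vertex -3.266 -2.23 1.785
vertex -2.675 -0.975 2.562
endloop
endfacet
facet normal 0.371 0.789 0.489
outer loop
vertex -1.9 -1.499 2.819
vertex -2.675 -0.975 2.562
vertex -2.685 -1.483 3.389
endloop
endfacet
facet normal -0.372 -0.789 -0.488
outer loop
vertex -3.266 -2.23 1.785
vertex -3.275 -2.737 2.611
vertex -4.05 -2.213 2.355
endloop
endfacet
facet normal -0.456 0.614 -0.645
outer loop
vertex -3.266 -2.23 1.785
vertex -4.05 -2.213 2.355
vertex -2.675 -0.975 2.562
endloop
endfacet
facet normal -0.456 0.614 -0.644
outer loop
vertex -2.675 -0.975 2.562
vertex -4.05 -2.213 2.355
vertex -3.459 -0.959 3.132
endloop
endfacet
facet normal 0.372 0.789 0.489
outer loop
vertex -2.675 -0.975 2.562
vertex -3.459 -0.959 3.132
vertex -2.685 -1.483 3.389
endloop
endfacet
facet normal -0.372 -0.789 -0.490
outer loop
vertex -4.05 -2.213 2.355
vertex -3.275 -2.737 2.611
vertex -4.06 -2.721 3.181
endloop
endfacet
facet normal -0.928 0.322 0.187
outer loop
vertex -4.05 -2.213 2.355
vertex -4.06 -2.721 3.181
vertex -3.459 -0.959 3.132
endloop
endfacet
facet normal -0.928 0.322 0.186
outer loop
vertex -3.459 -0.959 3.132
vertex -4.06 -2.721 3.181
vertex -3.469 -1.466 3.959
endloop
endfacet
facet normal 0.372 0.789 0.488
outer loop
vertex -3.459 -0.959 3.132
vertex -3.469 -1.466 3.959
vertex -2.685 -1.483 3.389
endloop
endfacet
facet normal -0.371 -0.789 -0.489
outer loop
vertex -4.06 -2.721 3.181
vertex -3.275 -2.737 2.611
vertex -3.285 -3.245 3.438
endloop
endfacet
facet normal -0.473 -0.292 0.831
outer loop
vertex -4.06 -2.721 3.181
vertex -3.285 -3.245 3.438
vertex -3.469 -1.466 3.959
endloop
endfacet
facet normal -0.472 -0.292 0.832
outer loop
vertex -3.469 -1.466 3.959
vertex -3.285 -3.245 3.438
vertex -2.694 -1.99 4.215
endloop
endfacet
facet normal 0.372 0.789 0.488
outer loop
vertex -3.469 -1.466 3.959
vertex -2.694 -1.99 4.215
vertex -2.685 -1.483 3.389
endloop
endfacet
facet normal -0.372 -0.789 -0.489
outer loop
vertex -3.285 -3.245 3.438
vertex -3.275 -2.737 2.611
vertex -2.501 -3.261 2.868
endloop
endfacet
facet normal 0.456 -0.614 0.644
outer loop
vertex -3.285 -3.245 3.438
vertex -2.501 -3.261 2.868
vertex -2.694 -1.99 4.215
endloop
endfacet
facet normal 0.455 -0.614 0.645
outer loop
vertex -2.694 -1.99 4.215
vertex -2.501 -3.261 2.868
vertex -1.91 -2.007 3.645
endloop
endfacet
facet normal 0.372 0.789 0.488
outer loop
vertex -2.694 -1.99 4.215
vertex -1.91 -2.007 3.645
vertex -2.685 -1.483 3.389
endloop
endfacet
facet normal -0.372 -0.789 -0.488
outer loop
vertex -2.501 -3.261 2.868
vertex -3.275 -2.737 2.611
vertex -2.491 -2.754 2.041
endloop
endfacet
facet normal 0.928 -0.322 -0.186
outer loop
vertex -2.501 -3.261 2.868
vertex -2.491 -2.754 2.041
vertex -1.91 -2.007 3.645
endloop
endfacet
facet normal 0.928 -0.322 -0.187
outer loop
vertex -1.91 -2.007 3.645
vertex -2.491 -2.754 2.041
vertex -1.9 -1.499 2.819
endloop
endfacet
facet normal 0.372 0.789 0.490
outer loop
vertex -1.91 -2.007 3.645
vertex -1.9 -1.499 2.819
vertex -2.685 -1.483 3.389
endloop
endfacet

endsolid
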